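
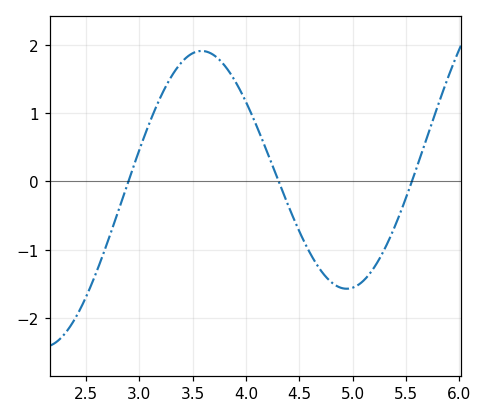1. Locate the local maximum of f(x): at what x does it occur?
3.58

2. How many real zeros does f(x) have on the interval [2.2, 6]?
3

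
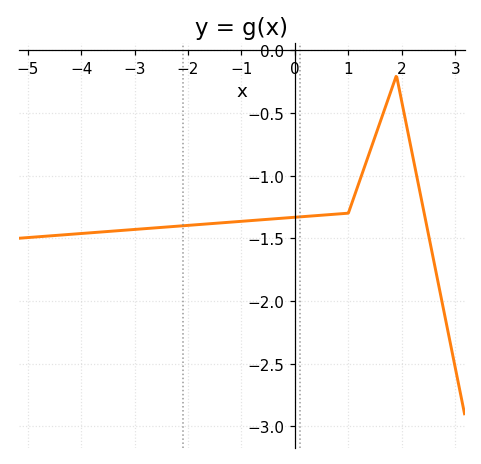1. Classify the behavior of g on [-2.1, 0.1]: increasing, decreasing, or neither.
increasing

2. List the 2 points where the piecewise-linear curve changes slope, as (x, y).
(1, -1.3); (1.9, -0.2)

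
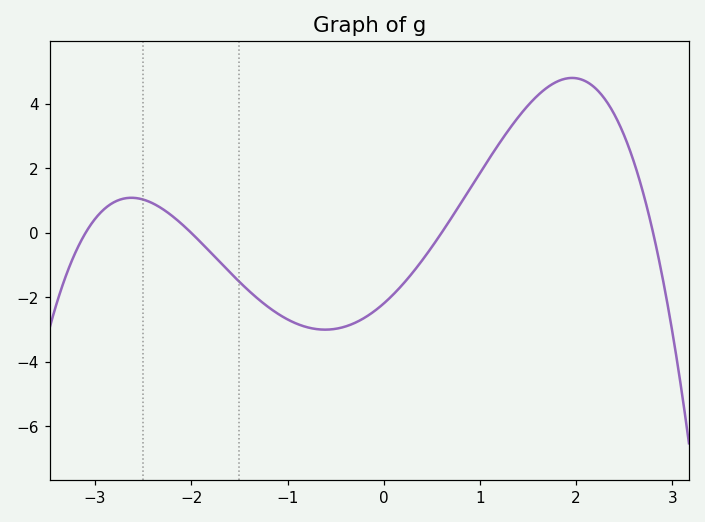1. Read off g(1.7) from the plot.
4.51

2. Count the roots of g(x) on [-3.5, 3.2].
4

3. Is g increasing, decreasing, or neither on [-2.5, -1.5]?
decreasing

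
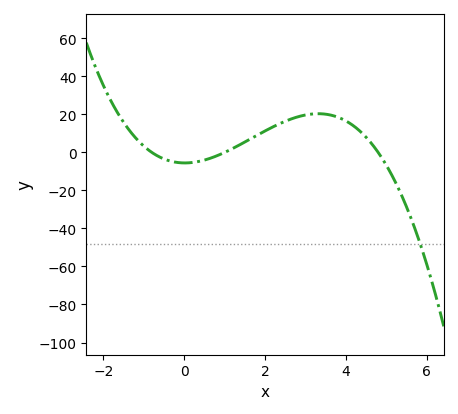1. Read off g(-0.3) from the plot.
-4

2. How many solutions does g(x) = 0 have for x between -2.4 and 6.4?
3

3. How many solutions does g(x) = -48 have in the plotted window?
1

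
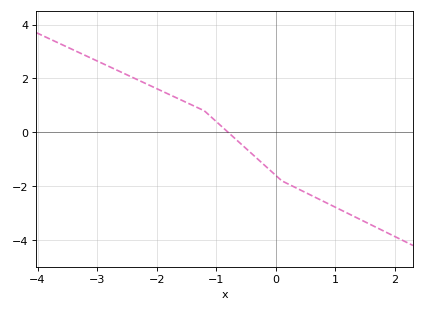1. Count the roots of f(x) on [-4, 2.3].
1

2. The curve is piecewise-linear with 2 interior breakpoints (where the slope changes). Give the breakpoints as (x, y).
(-1.2, 0.8); (0.1, -1.8)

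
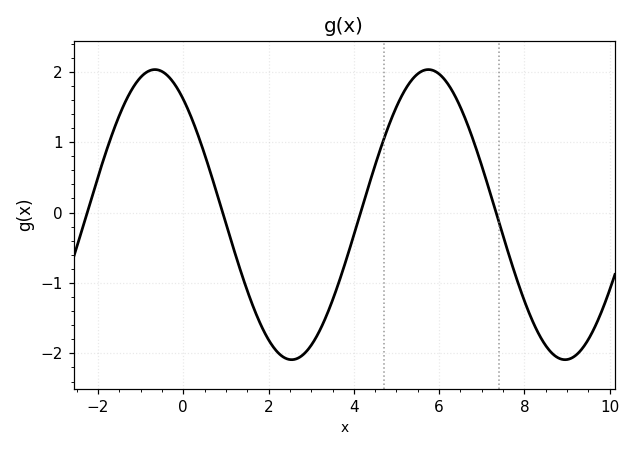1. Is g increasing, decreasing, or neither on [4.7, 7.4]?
neither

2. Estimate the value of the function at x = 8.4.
-1.79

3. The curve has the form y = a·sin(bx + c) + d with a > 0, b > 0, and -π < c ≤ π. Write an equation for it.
y = 2.06sin(0.98x + 2.22) - 0.03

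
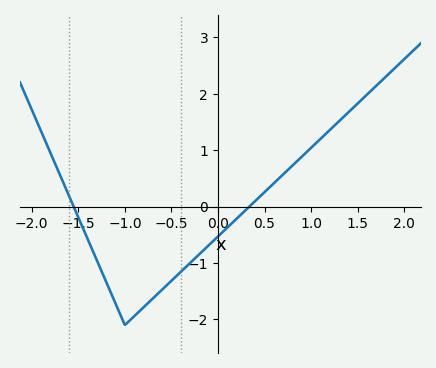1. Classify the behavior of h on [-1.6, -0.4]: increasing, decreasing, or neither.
neither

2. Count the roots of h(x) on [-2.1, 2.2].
2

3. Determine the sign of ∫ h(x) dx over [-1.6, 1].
negative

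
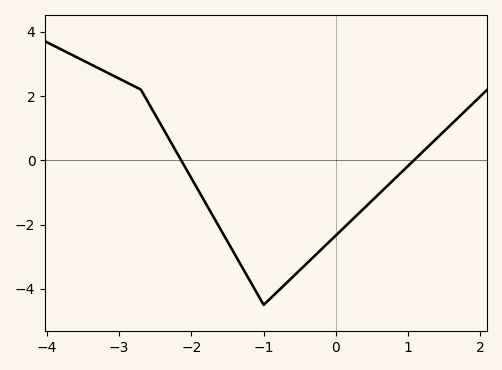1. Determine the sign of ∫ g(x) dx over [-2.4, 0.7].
negative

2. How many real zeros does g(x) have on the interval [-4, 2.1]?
2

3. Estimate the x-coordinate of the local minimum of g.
-1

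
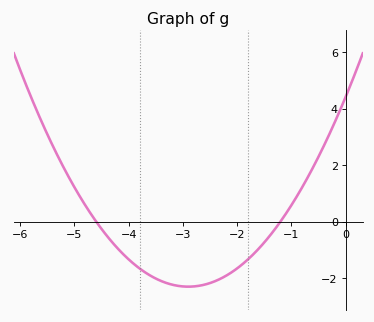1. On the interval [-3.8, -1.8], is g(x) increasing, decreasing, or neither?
neither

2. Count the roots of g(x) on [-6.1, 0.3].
2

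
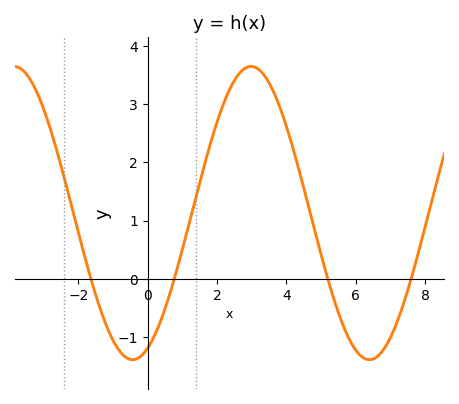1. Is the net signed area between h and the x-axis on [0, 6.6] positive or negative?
positive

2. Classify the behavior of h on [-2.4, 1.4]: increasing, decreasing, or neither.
neither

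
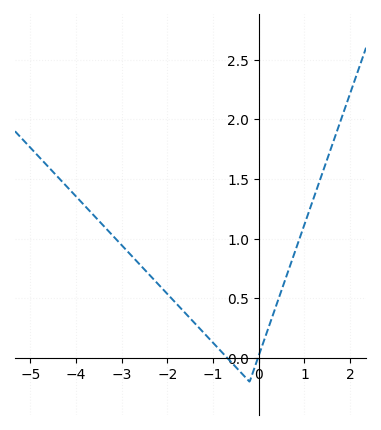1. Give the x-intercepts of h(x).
-0.689, -0.018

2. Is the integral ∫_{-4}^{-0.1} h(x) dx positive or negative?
positive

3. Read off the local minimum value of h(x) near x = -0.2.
-0.199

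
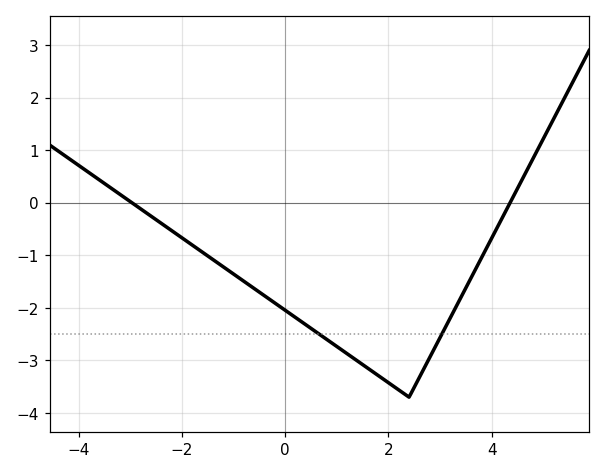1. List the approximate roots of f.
-3, 4.4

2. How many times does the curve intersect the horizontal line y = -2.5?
2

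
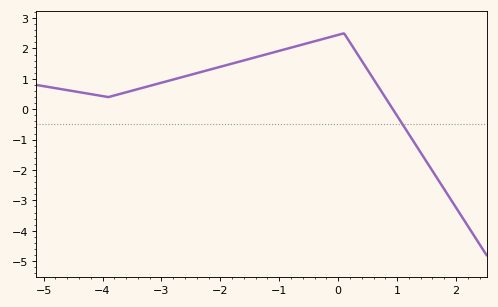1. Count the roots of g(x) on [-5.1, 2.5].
1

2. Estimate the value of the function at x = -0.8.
2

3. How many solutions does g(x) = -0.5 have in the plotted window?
1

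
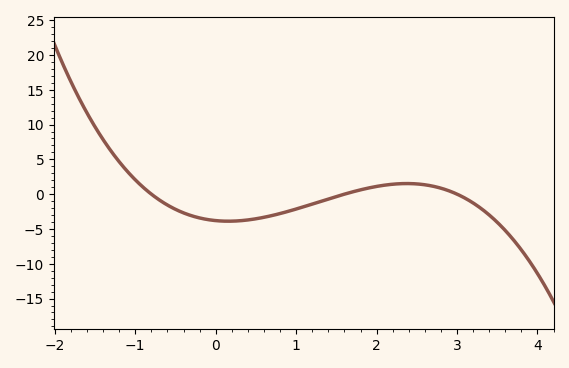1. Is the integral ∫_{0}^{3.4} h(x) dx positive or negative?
negative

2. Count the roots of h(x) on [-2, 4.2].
3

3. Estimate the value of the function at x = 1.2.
-1.43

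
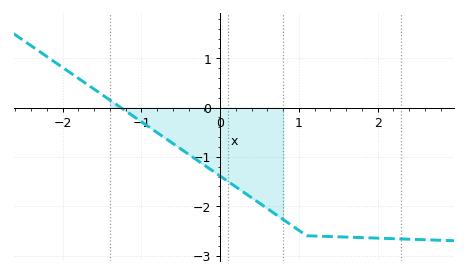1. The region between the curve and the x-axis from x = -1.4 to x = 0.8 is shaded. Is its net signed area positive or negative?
negative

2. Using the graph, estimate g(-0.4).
-0.9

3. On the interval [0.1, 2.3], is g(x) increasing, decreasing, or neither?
decreasing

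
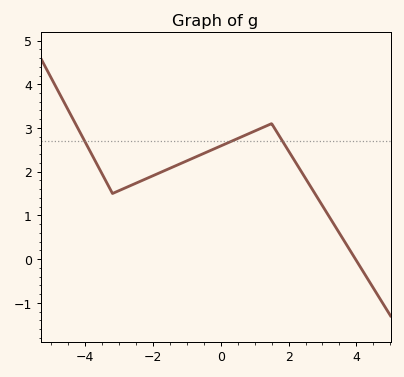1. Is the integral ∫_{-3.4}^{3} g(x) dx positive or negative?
positive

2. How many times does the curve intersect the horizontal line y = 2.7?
3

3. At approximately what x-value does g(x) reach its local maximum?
1.4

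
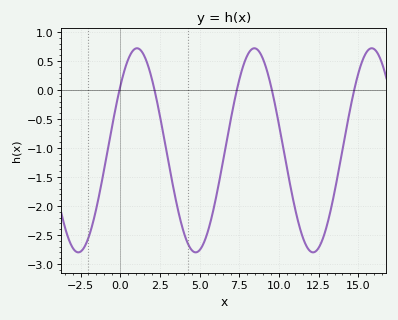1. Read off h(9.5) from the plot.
0.05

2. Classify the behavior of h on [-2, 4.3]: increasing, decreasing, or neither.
neither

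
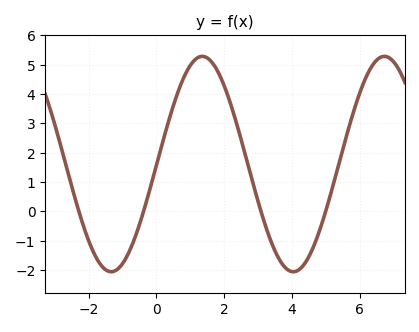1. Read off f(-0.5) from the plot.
-0.4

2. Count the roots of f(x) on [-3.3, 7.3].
4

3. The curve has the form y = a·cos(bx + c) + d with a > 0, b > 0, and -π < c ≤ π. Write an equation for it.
y = 3.67cos(1.2x - 1.6) + 1.61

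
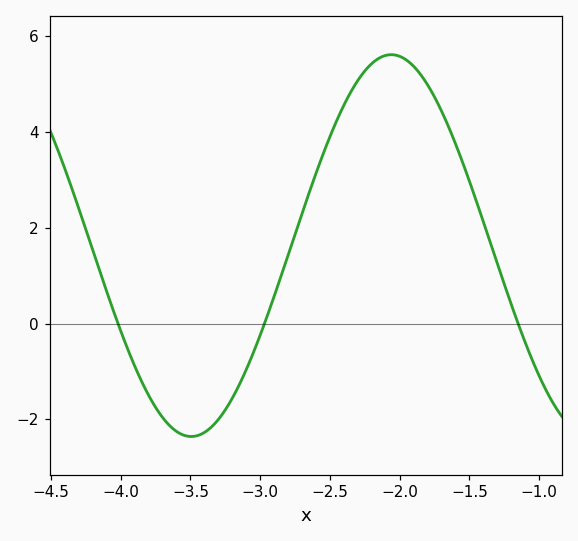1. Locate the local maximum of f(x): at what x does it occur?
-2.06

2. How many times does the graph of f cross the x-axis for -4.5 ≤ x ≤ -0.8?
3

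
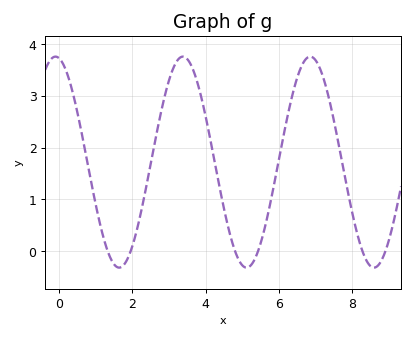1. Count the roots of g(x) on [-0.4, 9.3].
6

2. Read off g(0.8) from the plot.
1.6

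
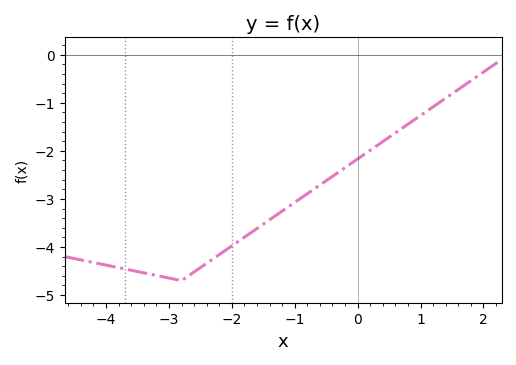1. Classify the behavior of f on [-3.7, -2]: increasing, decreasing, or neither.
neither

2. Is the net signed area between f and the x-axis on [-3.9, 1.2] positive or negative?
negative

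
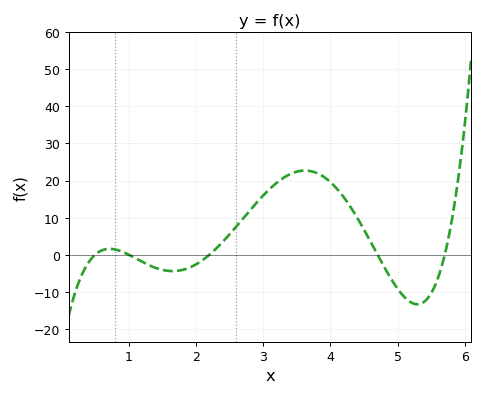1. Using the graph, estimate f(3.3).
21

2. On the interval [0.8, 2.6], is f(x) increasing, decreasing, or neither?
neither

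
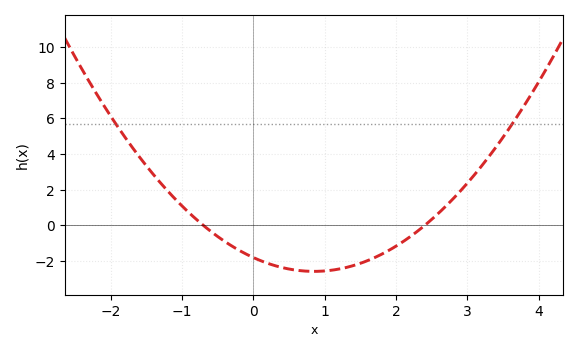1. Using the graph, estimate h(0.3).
-2.25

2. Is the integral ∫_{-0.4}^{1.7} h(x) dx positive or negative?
negative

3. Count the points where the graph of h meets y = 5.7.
2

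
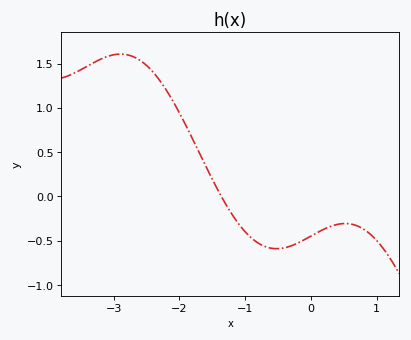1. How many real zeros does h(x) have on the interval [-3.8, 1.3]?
1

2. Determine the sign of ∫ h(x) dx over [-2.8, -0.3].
positive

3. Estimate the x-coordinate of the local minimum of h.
-0.521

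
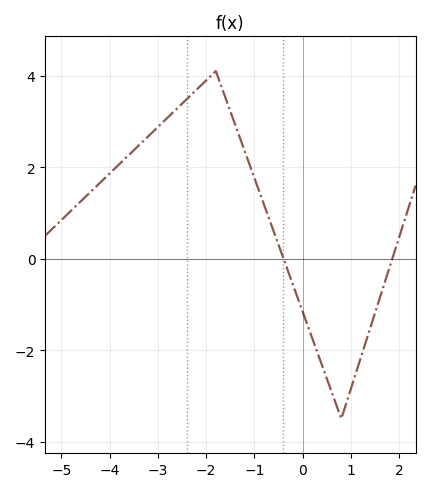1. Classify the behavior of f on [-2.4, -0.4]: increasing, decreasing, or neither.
neither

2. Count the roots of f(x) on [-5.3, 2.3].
2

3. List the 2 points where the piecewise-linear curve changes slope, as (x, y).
(-1.8, 4.1); (0.8, -3.5)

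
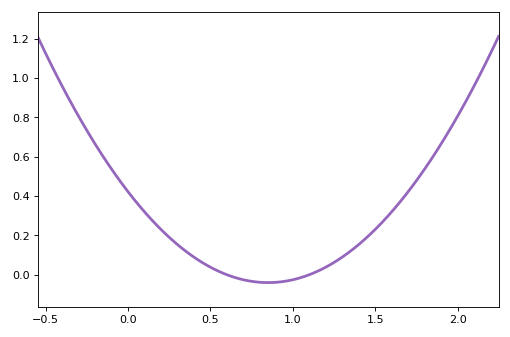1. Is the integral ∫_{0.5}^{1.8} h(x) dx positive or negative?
positive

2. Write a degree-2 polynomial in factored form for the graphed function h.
y = 0.64(x - 0.6)(x - 1.1)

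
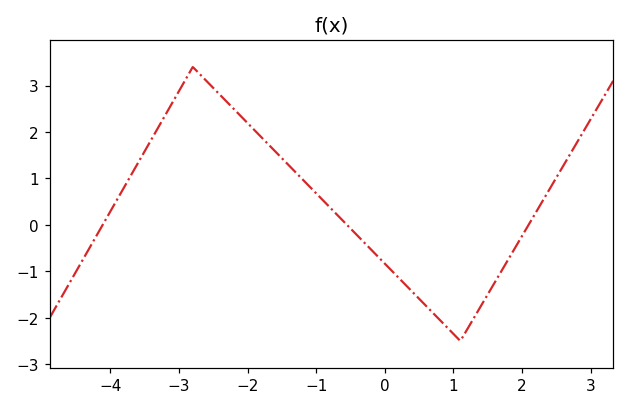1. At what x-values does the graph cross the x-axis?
-4.11, -0.553, 2.09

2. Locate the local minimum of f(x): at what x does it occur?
1.1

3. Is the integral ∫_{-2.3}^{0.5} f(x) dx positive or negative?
positive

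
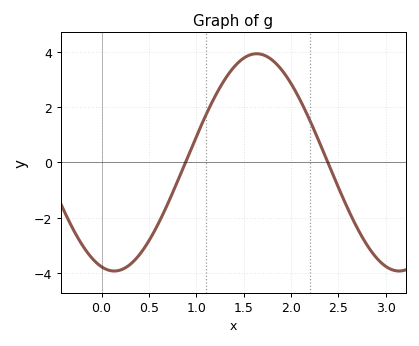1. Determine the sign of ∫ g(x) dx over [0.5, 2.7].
positive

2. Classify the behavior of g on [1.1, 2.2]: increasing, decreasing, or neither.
neither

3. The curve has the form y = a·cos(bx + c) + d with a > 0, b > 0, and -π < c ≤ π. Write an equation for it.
y = 3.93cos(2.09x + 2.86) + 0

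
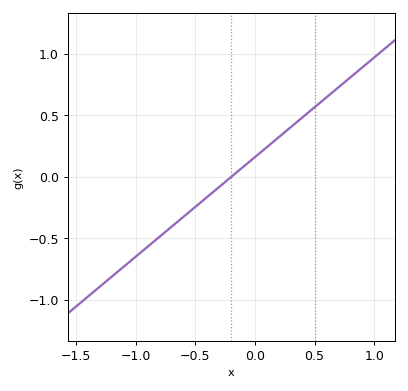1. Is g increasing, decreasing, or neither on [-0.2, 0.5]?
increasing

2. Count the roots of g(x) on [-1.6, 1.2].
1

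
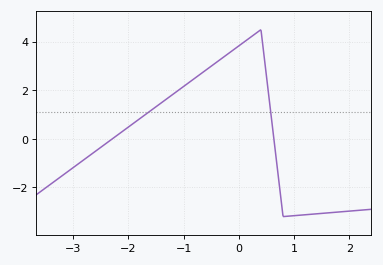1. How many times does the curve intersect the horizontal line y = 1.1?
2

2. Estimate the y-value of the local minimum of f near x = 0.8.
-3.2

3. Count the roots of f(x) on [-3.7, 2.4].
2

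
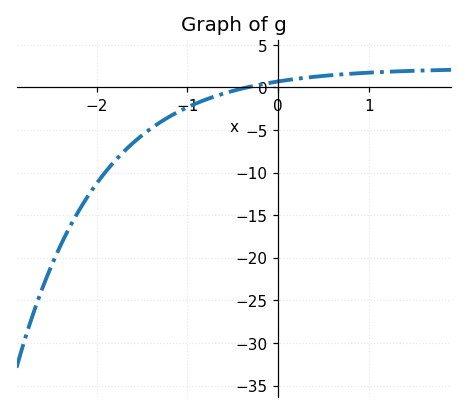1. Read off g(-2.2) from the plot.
-14.5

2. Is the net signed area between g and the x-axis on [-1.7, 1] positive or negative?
negative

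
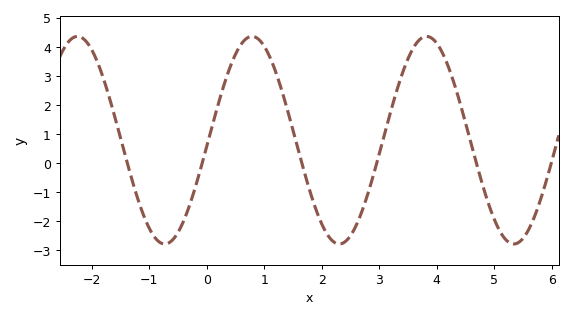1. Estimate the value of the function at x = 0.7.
4.29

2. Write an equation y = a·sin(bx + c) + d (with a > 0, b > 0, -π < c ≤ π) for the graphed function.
y = 3.57sin(2.07x - 0.06) + 0.78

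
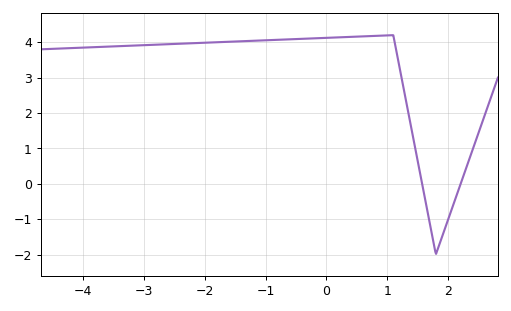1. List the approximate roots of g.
1.57, 2.21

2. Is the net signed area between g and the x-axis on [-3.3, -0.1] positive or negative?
positive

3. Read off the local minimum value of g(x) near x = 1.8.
-1.99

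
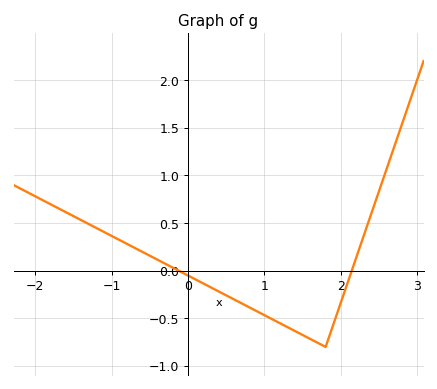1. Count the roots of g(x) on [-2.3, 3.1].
2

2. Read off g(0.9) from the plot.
-0.425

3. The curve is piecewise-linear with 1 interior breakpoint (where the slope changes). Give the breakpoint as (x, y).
(1.8, -0.8)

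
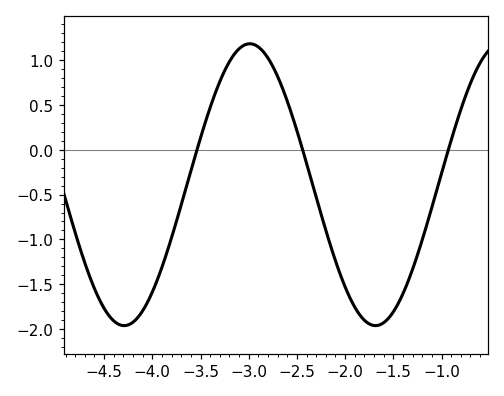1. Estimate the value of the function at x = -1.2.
-1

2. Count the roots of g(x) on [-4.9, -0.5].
3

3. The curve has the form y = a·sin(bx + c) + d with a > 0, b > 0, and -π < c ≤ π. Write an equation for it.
y = 1.57sin(2.4x + 2.5) - 0.39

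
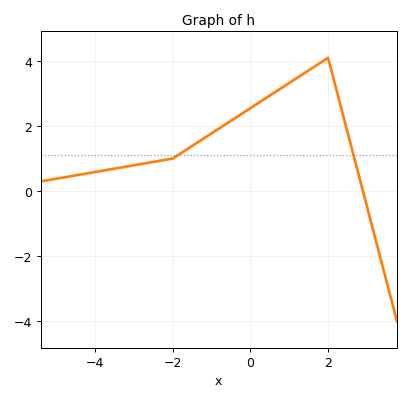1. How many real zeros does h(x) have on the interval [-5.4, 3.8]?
1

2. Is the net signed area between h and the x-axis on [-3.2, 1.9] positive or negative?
positive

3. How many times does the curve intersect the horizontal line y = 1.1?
2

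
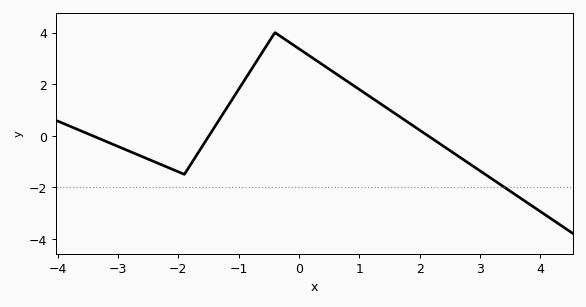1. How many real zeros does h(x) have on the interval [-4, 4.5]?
3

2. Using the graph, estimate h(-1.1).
1.4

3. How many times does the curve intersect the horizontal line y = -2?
1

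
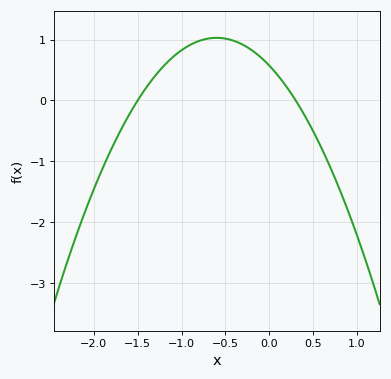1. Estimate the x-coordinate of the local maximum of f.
-0.6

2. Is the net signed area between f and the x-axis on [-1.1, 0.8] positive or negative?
positive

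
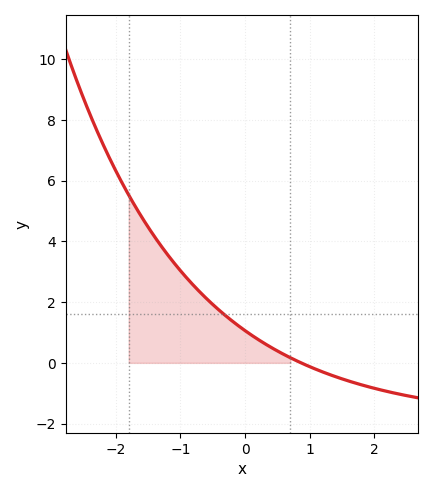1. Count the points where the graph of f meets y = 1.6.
1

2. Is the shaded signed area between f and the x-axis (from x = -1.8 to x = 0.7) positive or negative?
positive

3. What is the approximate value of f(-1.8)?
5.6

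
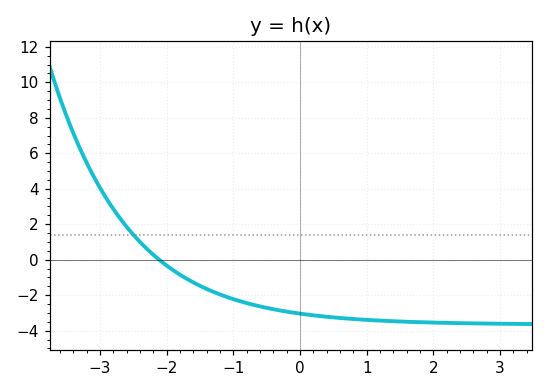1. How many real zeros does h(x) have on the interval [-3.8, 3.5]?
1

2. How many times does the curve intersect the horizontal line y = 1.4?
1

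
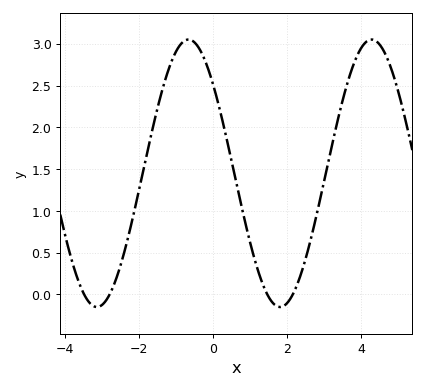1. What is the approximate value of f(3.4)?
2.15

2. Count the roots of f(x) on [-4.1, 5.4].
4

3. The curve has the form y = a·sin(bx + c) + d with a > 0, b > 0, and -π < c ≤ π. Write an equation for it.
y = 1.6sin(1.27x + 2.42) + 1.45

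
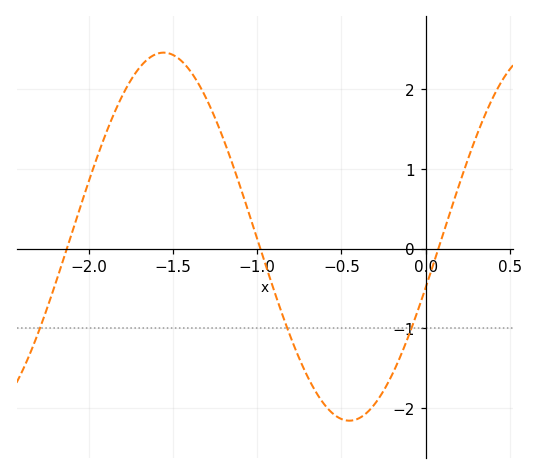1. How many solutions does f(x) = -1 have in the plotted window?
3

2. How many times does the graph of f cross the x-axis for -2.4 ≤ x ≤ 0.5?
3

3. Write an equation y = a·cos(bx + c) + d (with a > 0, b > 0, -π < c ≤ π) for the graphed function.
y = 2.31cos(2.9x - 1.9) + 0.15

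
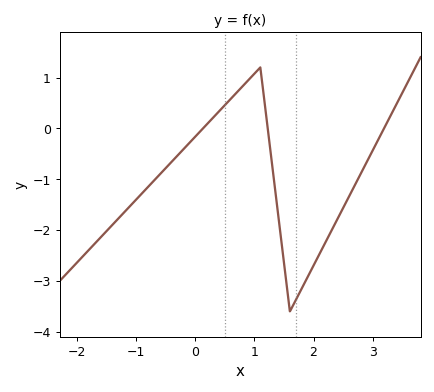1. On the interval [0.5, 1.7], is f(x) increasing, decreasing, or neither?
neither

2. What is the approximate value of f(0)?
-0.2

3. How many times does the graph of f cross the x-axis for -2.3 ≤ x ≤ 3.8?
3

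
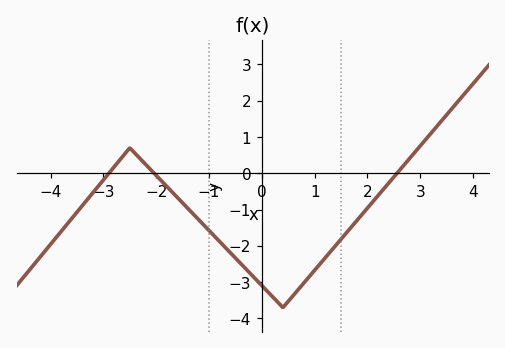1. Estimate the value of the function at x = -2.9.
-0.009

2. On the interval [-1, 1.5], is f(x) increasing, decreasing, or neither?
neither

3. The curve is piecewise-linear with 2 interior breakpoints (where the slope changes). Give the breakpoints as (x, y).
(-2.5, 0.7); (0.4, -3.7)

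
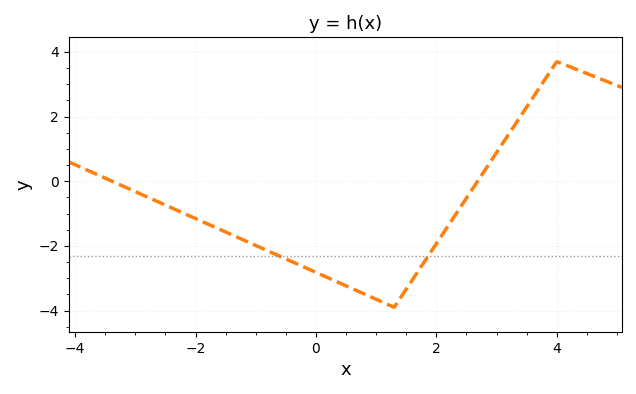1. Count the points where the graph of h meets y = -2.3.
2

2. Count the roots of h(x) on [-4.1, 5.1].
2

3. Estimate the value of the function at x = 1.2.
-3.82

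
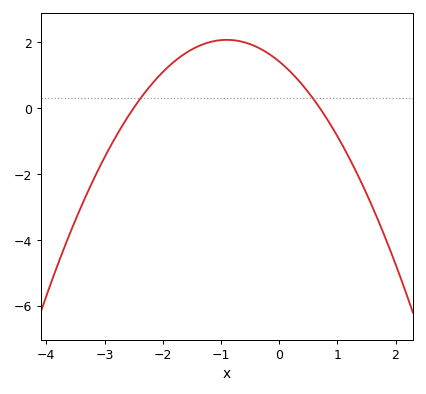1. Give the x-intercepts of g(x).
-2.5, 0.7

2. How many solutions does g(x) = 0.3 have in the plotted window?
2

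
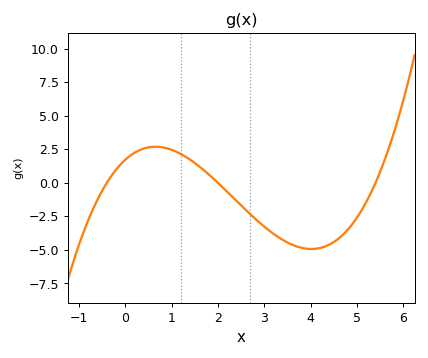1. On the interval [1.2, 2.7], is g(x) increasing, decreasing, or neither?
decreasing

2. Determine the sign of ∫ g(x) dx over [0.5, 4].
negative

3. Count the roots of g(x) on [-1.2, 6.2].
3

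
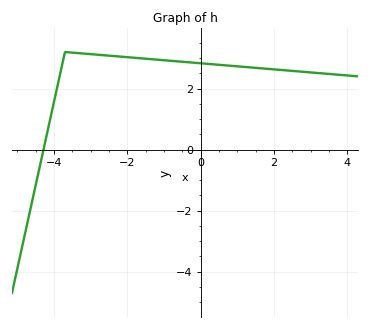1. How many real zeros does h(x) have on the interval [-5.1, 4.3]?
1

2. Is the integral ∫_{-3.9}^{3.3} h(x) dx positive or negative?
positive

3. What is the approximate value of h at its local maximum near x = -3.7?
3.2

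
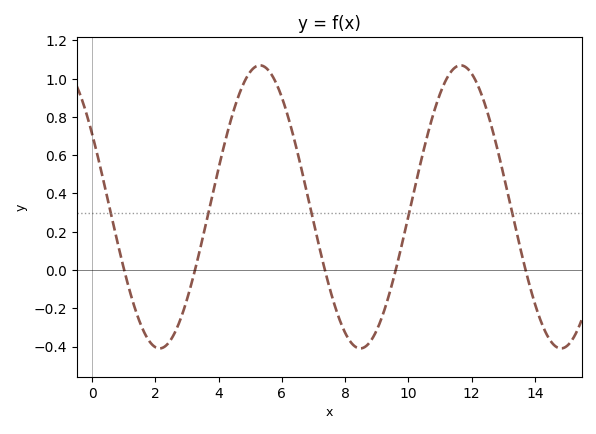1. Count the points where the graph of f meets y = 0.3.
5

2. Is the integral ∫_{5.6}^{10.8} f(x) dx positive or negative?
positive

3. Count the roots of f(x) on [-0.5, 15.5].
5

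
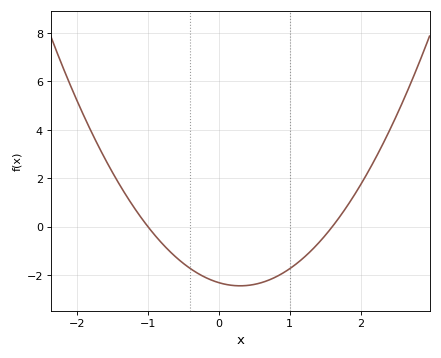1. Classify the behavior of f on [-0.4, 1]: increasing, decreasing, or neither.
neither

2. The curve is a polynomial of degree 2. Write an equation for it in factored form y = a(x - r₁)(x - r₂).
y = 1.45(x + 1)(x - 1.6)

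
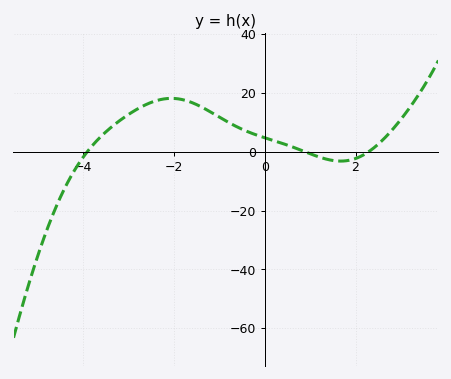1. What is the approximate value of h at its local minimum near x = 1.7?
-4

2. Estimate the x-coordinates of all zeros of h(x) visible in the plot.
-4, 0.8, 2.2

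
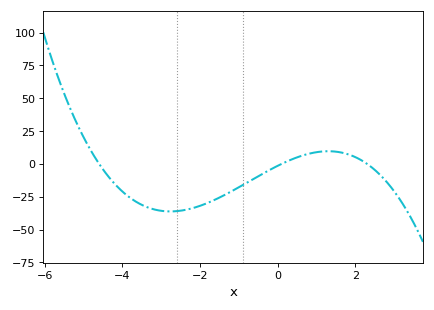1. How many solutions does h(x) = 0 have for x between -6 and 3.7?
3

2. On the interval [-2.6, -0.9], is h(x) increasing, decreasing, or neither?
increasing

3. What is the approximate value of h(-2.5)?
-36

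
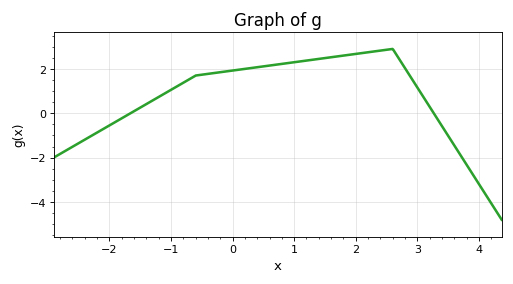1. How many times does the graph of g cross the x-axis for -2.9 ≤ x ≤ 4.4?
2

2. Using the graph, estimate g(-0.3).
1.81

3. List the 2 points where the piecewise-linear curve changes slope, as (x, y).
(-0.6, 1.7); (2.6, 2.9)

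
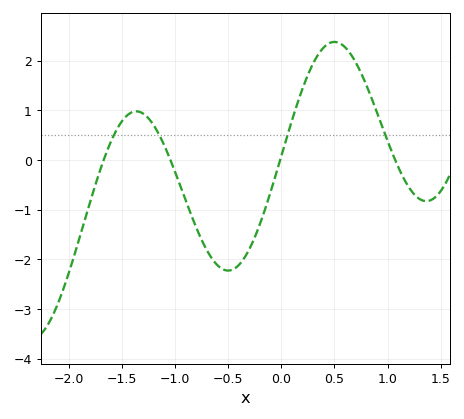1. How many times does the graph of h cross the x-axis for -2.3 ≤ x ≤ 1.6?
4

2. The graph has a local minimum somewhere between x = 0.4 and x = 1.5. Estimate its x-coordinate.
1.36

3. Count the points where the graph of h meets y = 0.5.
4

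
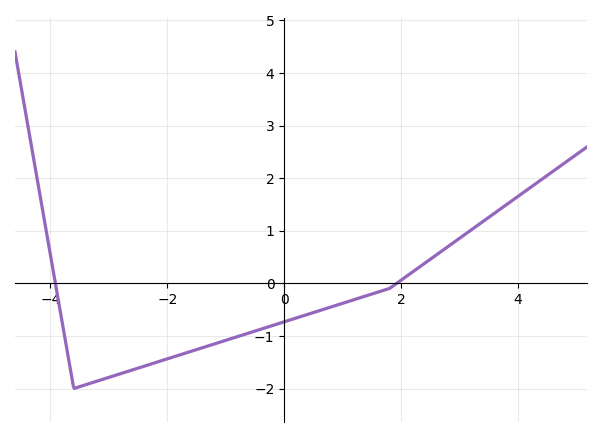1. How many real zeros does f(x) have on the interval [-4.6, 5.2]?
2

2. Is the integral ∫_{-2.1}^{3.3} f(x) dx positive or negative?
negative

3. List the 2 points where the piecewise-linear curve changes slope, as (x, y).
(-3.6, -2); (1.8, -0.1)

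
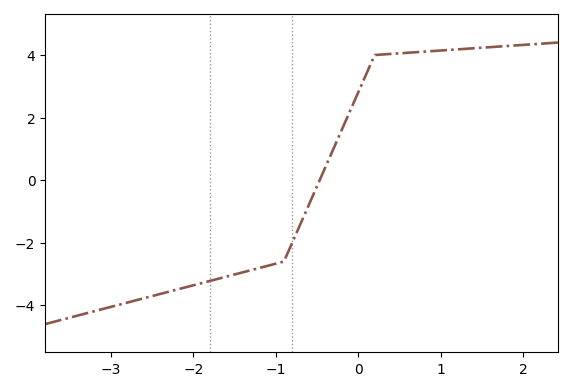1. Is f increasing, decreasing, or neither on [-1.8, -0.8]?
increasing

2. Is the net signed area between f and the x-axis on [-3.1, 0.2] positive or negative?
negative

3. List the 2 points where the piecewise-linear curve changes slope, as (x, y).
(-0.9, -2.6); (0.2, 4)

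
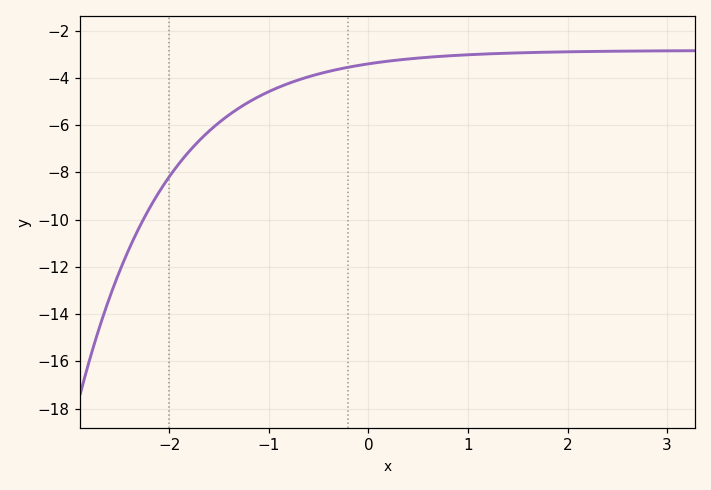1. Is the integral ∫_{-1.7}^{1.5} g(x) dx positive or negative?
negative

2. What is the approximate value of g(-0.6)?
-4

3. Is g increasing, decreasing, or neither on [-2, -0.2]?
increasing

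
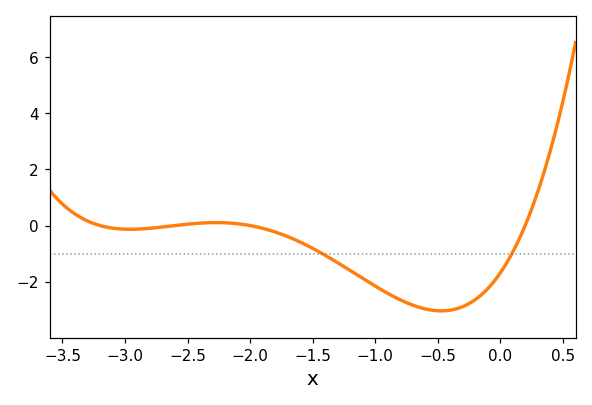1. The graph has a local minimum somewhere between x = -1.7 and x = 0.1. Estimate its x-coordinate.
-0.472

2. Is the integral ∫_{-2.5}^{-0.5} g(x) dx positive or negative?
negative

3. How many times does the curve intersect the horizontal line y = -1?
2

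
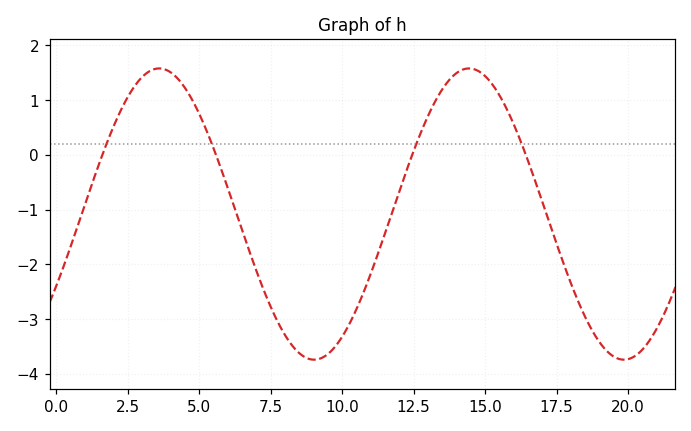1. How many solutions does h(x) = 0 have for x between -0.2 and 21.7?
4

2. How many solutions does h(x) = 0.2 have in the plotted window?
4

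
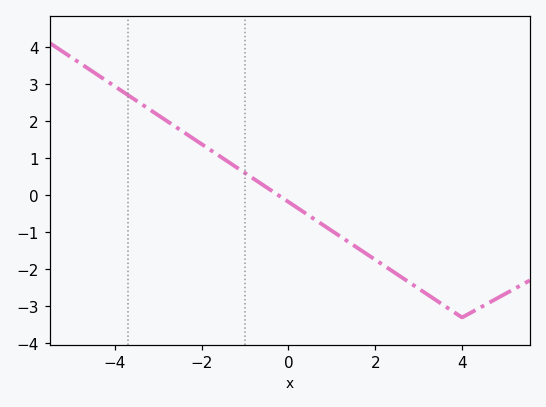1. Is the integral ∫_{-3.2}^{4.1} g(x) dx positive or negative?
negative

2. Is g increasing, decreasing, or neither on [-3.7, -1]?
decreasing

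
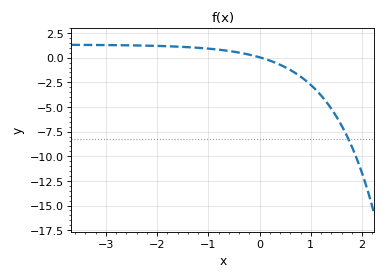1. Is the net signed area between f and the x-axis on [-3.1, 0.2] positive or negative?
positive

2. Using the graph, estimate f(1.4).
-5.17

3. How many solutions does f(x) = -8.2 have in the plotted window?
1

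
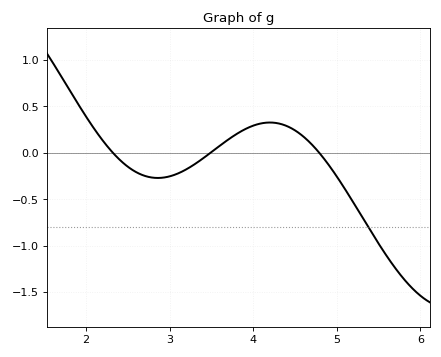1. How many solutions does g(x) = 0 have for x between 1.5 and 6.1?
3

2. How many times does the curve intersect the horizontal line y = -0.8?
1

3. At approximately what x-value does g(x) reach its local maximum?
4.2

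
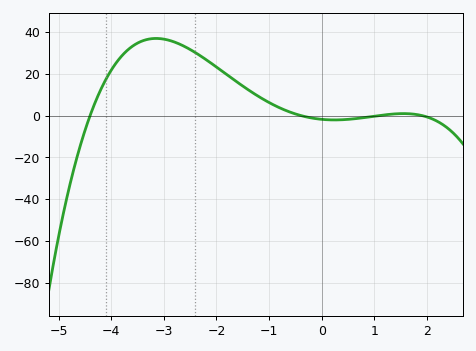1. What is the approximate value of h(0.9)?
-0.689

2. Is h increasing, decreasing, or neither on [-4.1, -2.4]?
neither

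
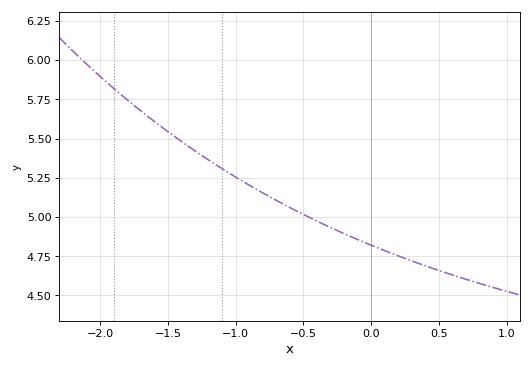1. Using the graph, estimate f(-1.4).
5.48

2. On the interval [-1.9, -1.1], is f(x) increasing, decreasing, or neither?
decreasing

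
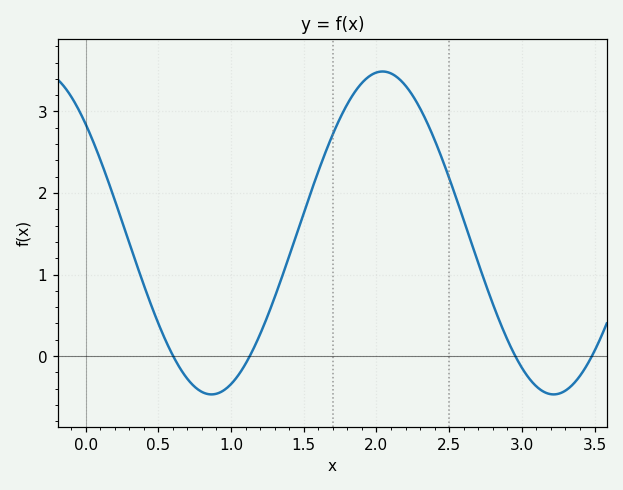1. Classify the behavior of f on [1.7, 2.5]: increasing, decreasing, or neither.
neither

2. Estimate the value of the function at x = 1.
-0.344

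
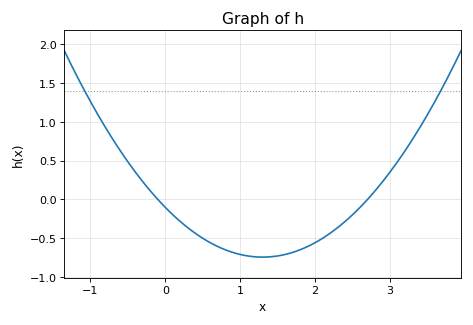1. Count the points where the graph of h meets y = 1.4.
2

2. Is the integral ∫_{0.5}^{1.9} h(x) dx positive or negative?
negative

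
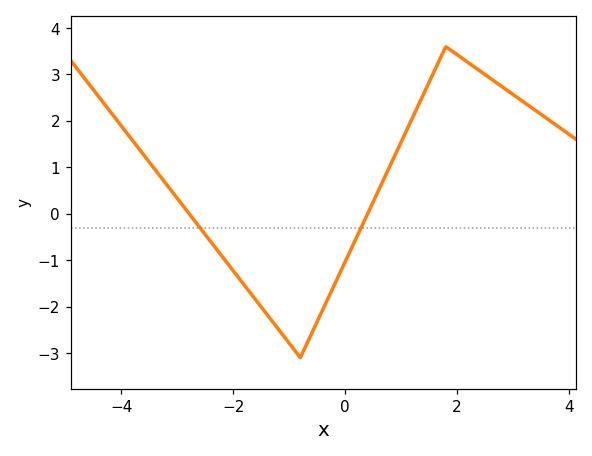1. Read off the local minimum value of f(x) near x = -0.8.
-3.1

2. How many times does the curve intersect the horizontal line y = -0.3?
2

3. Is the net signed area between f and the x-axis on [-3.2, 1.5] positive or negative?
negative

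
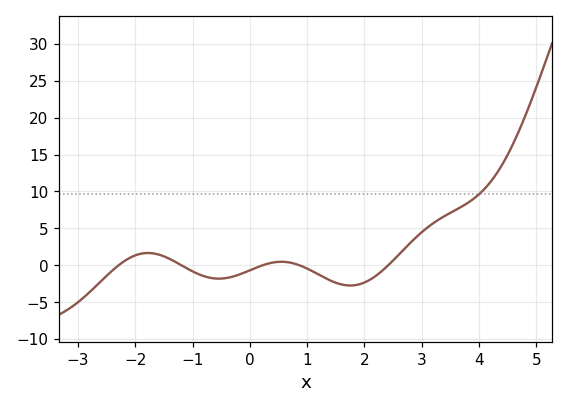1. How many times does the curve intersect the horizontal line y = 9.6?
1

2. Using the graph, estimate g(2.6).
1.5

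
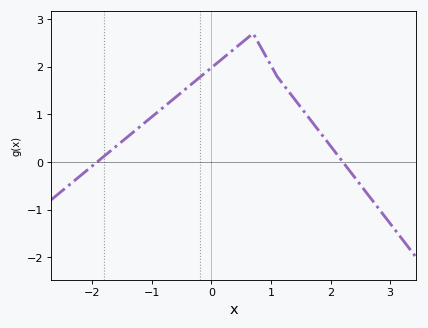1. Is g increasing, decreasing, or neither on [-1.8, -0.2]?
increasing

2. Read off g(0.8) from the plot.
2.5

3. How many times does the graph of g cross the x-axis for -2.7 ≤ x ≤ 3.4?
2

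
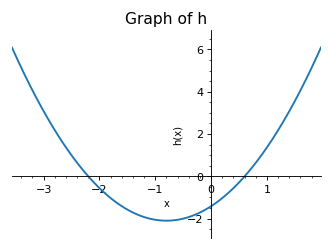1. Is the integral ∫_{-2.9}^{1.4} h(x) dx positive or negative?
negative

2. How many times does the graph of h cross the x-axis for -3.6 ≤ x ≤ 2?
2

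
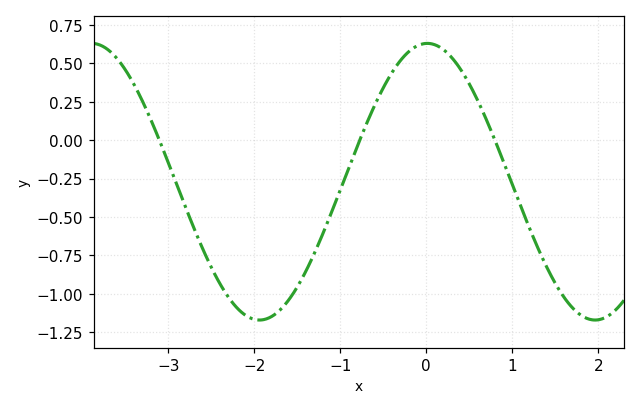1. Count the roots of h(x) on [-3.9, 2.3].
3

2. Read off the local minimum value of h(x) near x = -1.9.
-1.15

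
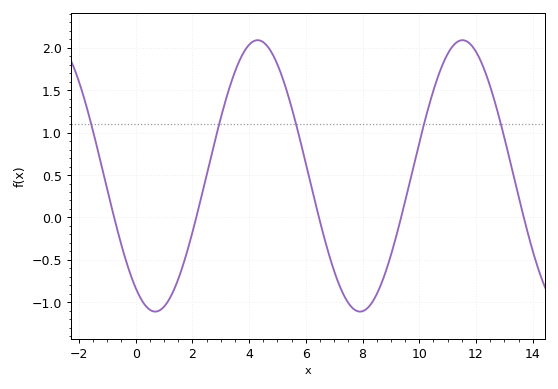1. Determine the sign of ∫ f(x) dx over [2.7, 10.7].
positive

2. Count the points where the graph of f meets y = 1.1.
5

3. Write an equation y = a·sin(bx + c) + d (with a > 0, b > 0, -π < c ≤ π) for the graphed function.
y = 1.6sin(0.87x - 2.17) + 0.49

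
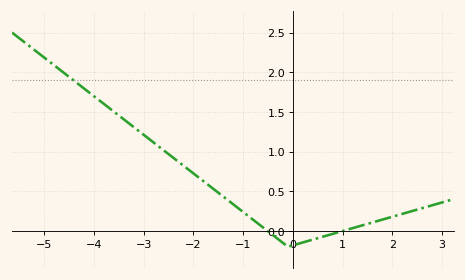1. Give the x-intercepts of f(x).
-0.511, 1.01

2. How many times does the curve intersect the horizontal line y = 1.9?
1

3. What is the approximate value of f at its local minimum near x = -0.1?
-0.2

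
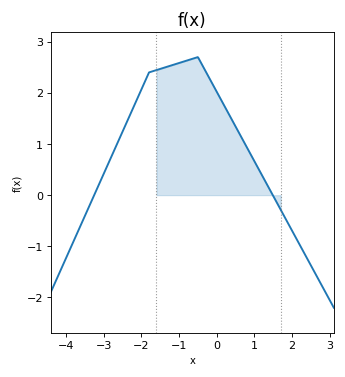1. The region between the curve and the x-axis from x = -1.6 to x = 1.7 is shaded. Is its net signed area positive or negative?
positive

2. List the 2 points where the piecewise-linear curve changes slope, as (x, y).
(-1.8, 2.4); (-0.5, 2.7)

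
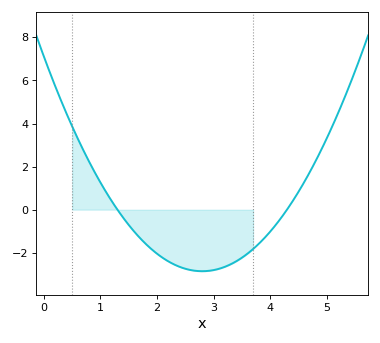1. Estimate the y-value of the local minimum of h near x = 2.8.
-2.86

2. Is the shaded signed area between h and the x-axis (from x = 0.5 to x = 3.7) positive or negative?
negative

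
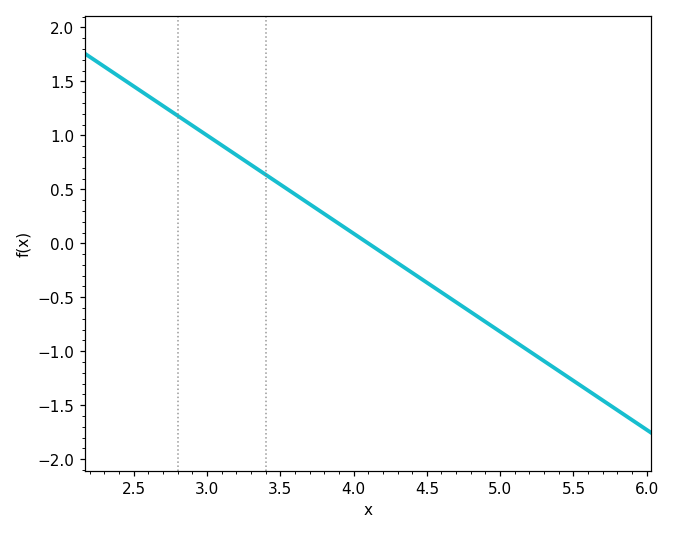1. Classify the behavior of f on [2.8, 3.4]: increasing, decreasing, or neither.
decreasing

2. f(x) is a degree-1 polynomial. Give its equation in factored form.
y = -0.91(x - 4.1)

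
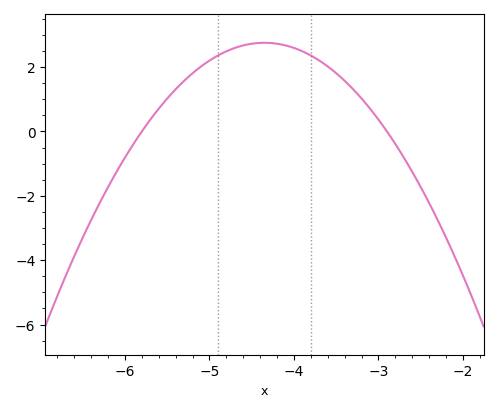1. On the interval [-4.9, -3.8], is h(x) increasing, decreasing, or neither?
neither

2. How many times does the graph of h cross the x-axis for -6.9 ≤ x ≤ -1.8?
2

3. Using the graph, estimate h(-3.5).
1.8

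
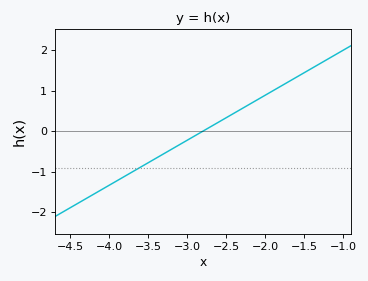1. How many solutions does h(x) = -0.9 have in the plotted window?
1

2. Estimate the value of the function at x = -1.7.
1.2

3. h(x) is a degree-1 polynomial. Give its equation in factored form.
y = 1.11(x + 2.8)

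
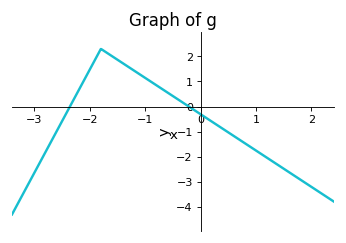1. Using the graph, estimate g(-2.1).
1.1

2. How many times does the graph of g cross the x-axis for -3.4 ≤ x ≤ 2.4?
2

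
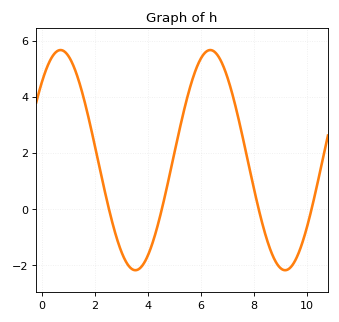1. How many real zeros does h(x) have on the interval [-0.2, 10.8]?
4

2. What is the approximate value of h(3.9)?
-1.8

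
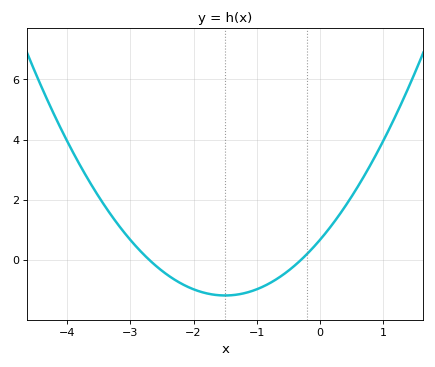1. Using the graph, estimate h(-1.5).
-1.2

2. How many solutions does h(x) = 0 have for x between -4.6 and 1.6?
2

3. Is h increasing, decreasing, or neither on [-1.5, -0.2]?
increasing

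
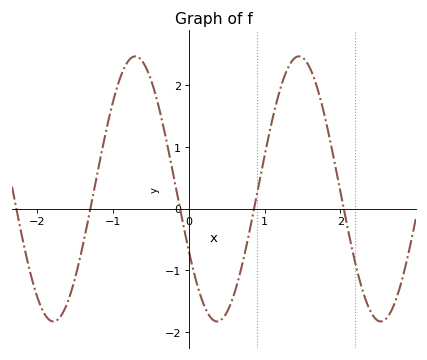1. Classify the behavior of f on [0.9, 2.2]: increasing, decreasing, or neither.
neither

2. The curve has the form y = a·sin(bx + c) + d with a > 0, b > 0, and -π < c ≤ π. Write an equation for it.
y = 2.15sin(2.9x - 2.7) + 0.32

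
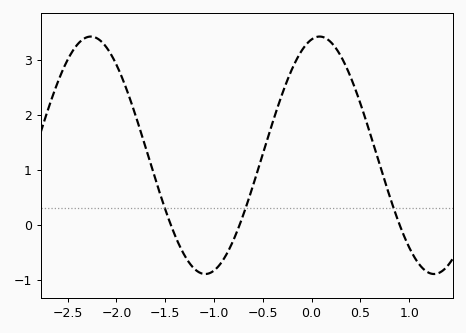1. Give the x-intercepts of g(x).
-1.44, -0.736, 0.901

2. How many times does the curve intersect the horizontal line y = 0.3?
3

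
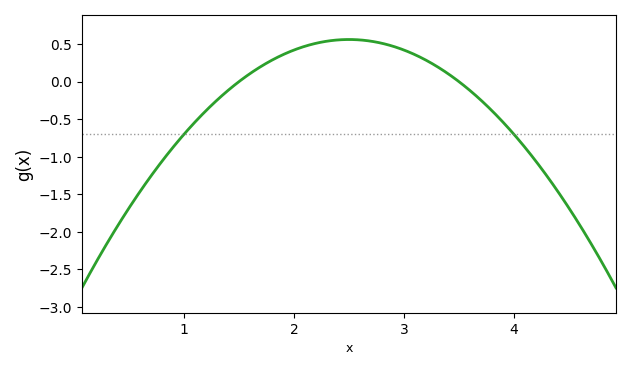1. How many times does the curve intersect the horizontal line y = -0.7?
2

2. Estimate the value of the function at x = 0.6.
-1.46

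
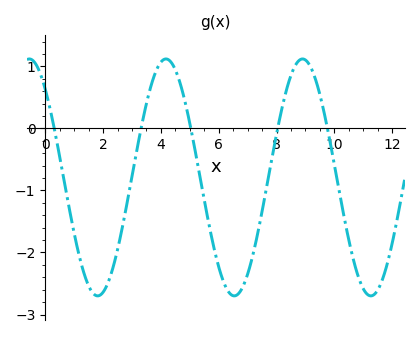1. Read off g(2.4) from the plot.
-2.1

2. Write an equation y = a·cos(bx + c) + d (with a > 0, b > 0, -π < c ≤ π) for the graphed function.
y = 1.91cos(1.3x + 0.73) - 0.79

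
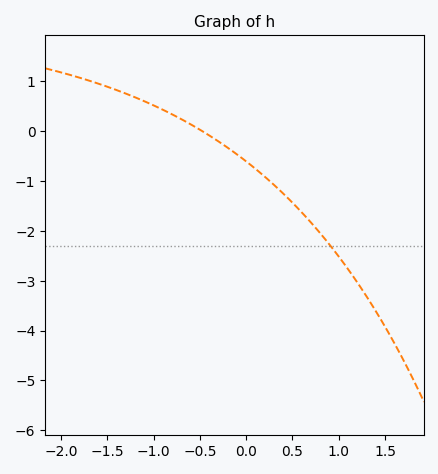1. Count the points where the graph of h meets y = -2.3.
1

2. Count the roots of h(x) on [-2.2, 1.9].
1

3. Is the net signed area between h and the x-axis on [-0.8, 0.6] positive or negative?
negative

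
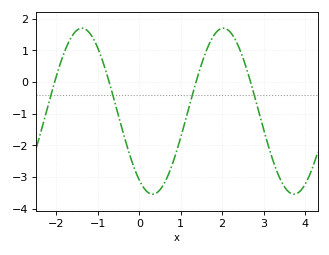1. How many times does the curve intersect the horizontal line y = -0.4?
4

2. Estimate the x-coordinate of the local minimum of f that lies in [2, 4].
3.74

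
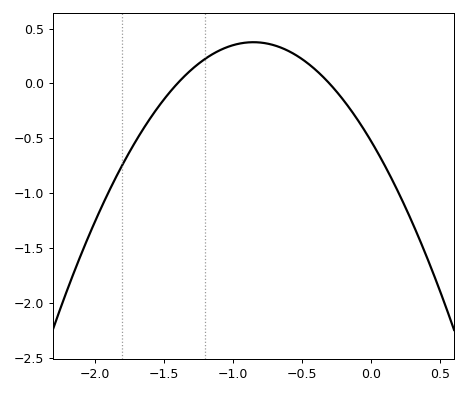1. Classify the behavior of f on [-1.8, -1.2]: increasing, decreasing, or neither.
increasing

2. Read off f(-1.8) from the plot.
-0.75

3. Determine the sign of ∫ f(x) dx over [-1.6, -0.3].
positive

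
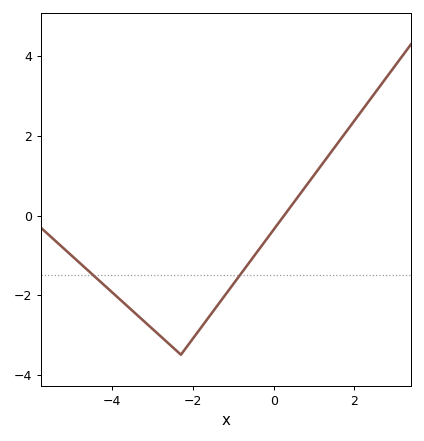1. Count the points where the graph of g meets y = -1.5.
2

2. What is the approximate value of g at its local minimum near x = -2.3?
-3.4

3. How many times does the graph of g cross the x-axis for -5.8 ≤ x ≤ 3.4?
1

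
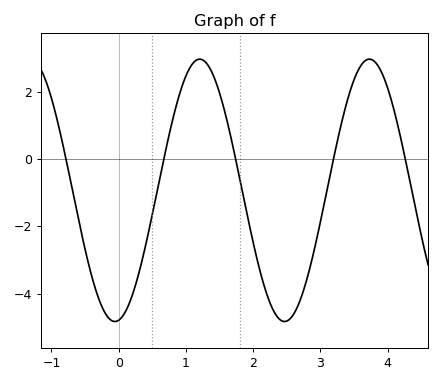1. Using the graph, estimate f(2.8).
-3.57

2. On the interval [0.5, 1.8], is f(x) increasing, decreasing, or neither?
neither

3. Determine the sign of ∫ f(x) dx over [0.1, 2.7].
negative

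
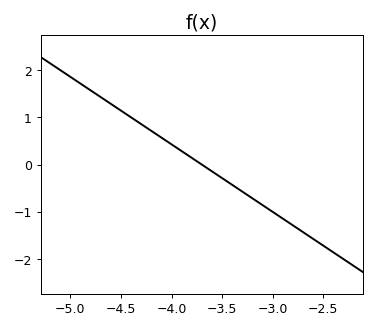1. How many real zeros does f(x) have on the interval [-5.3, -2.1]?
1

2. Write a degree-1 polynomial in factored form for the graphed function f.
y = -1.43(x + 3.7)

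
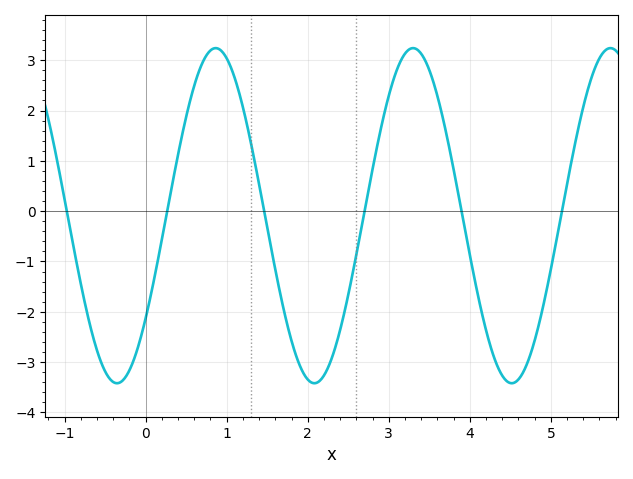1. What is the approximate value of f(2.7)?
0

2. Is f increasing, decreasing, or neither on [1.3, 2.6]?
neither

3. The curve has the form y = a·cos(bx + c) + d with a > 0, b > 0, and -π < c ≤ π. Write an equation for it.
y = 3.33cos(2.6x - 2.2) - 0.09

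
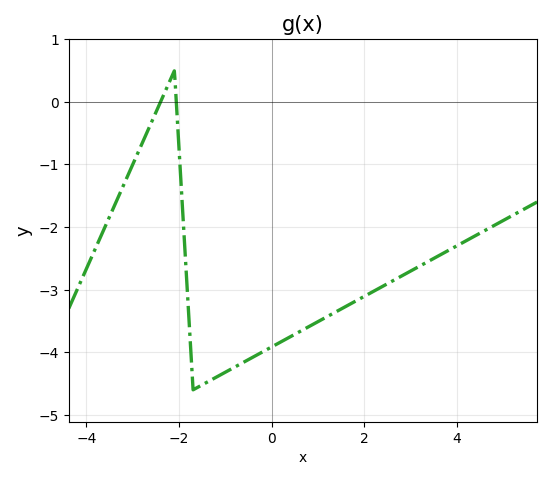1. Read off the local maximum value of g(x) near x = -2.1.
0.5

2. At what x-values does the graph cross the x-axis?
-2.4, -2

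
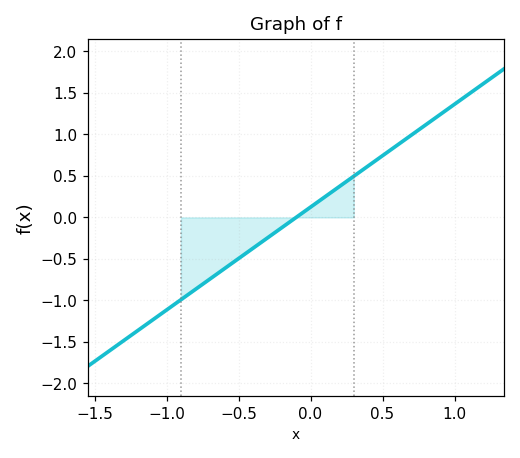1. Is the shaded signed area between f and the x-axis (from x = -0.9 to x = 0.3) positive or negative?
negative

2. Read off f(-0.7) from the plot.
-0.744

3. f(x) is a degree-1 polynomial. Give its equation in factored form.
y = 1.24(x + 0.1)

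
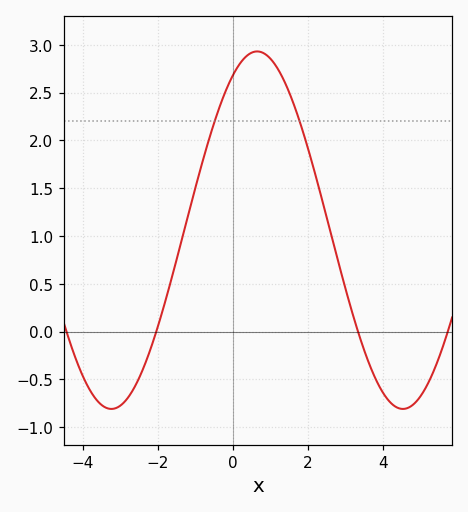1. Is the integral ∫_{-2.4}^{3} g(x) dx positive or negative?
positive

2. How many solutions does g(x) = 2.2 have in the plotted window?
2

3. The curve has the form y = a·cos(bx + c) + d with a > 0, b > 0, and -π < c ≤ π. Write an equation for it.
y = 1.87cos(0.81x - 0.52) + 1.06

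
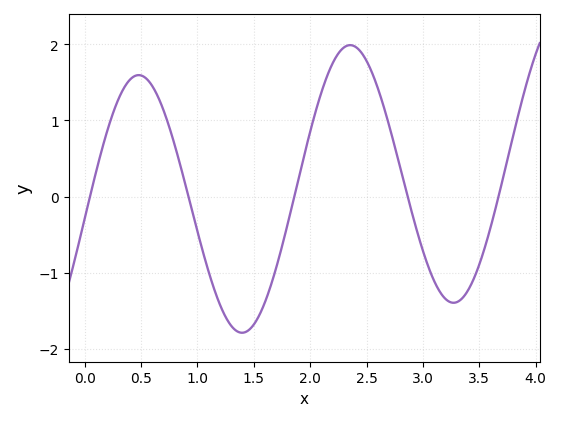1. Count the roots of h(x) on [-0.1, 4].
5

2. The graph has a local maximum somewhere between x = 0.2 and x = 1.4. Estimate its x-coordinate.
0.5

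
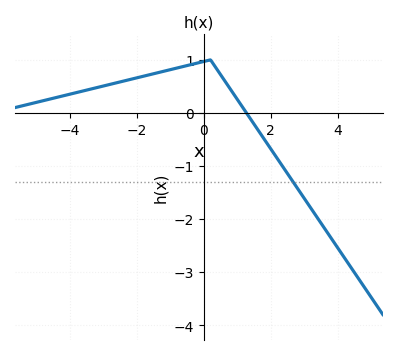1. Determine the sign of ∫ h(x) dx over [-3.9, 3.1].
positive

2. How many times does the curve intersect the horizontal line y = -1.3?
1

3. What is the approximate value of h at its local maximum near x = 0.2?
1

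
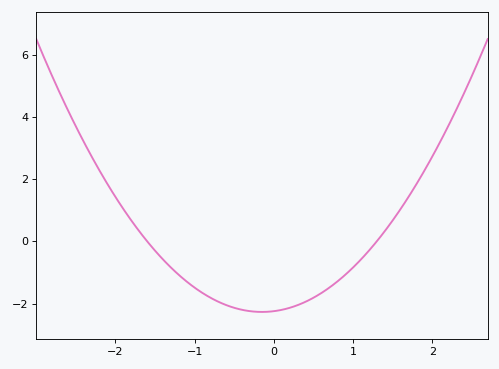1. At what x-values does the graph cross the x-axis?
-1.6, 1.3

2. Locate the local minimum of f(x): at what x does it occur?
-0.15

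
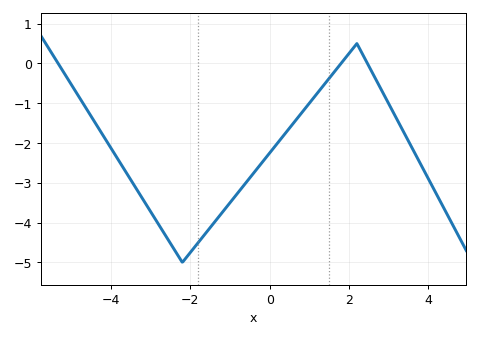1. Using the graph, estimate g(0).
-2.2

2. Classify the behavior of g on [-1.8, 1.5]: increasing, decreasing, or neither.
increasing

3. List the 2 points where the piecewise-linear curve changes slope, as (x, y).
(-2.2, -5); (2.2, 0.5)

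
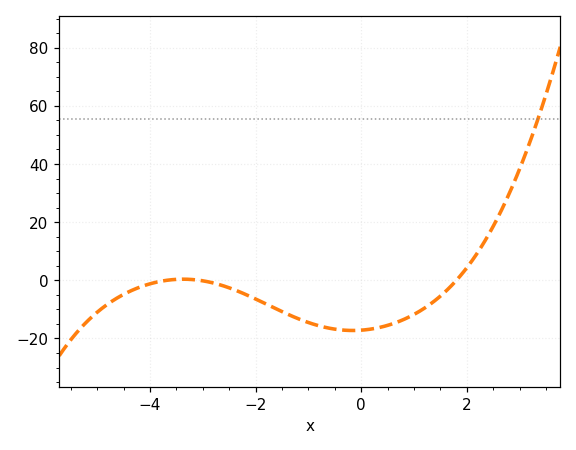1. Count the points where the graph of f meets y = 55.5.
1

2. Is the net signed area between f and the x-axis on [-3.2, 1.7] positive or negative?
negative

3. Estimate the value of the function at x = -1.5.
-10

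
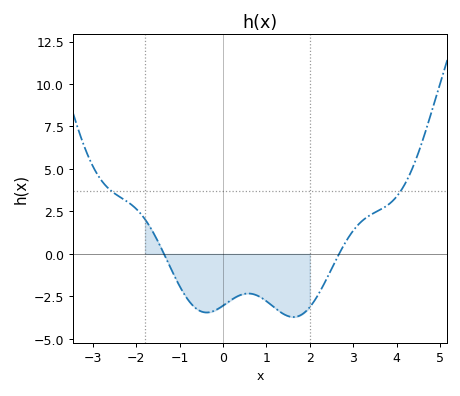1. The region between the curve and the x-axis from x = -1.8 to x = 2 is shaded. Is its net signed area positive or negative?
negative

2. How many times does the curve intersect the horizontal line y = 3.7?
2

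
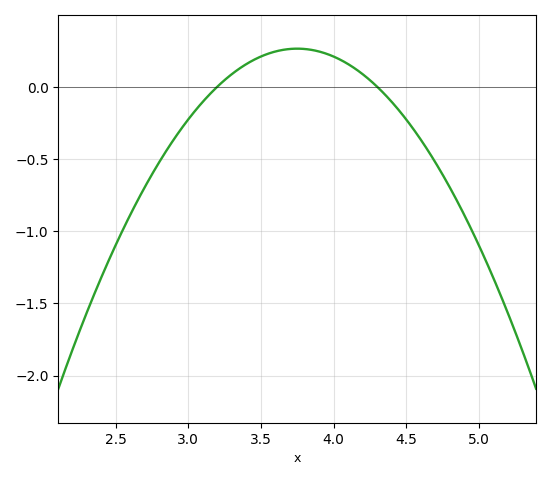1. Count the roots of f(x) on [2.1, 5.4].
2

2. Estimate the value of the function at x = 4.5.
-0.25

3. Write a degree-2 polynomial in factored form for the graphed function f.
y = -0.87(x - 3.2)(x - 4.3)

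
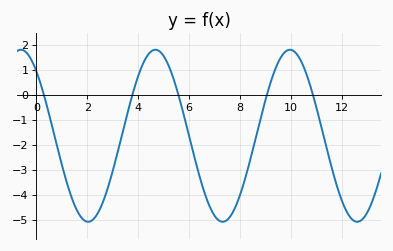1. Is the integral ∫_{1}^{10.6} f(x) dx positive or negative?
negative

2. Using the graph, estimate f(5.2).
1.2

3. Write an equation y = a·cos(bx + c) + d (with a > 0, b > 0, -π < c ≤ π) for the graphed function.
y = 3.44cos(1.2x + 0.72) - 1.63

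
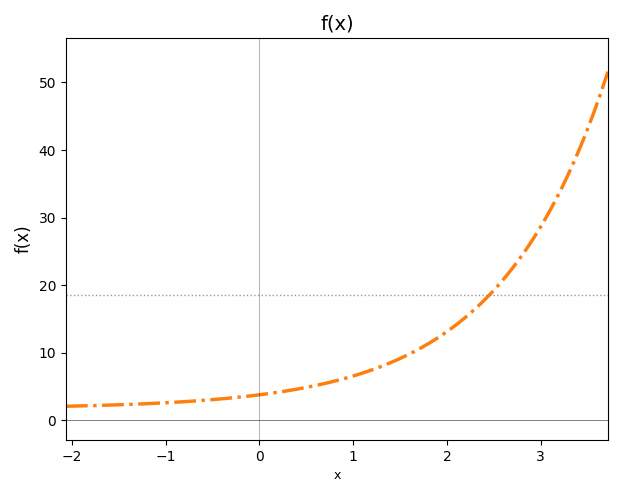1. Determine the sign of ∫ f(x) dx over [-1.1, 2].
positive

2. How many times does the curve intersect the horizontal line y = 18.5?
1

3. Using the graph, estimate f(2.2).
15.3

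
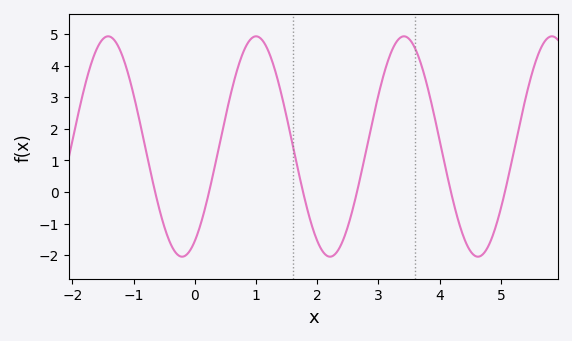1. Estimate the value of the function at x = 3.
3.07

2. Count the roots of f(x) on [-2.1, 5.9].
6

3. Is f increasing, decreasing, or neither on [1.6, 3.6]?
neither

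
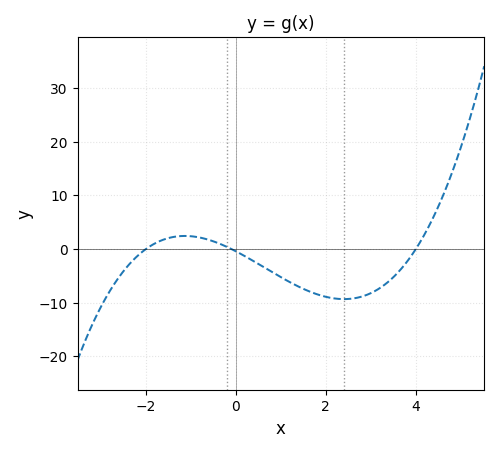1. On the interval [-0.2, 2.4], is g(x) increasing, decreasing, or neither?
decreasing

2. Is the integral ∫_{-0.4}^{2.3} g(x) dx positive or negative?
negative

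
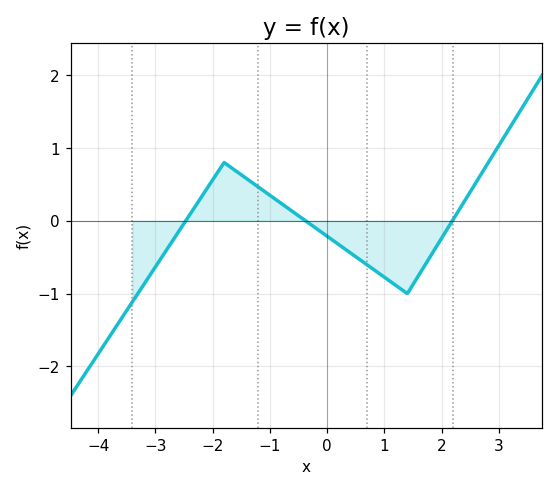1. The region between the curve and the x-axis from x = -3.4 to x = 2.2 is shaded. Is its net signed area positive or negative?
negative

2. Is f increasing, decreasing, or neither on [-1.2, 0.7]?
decreasing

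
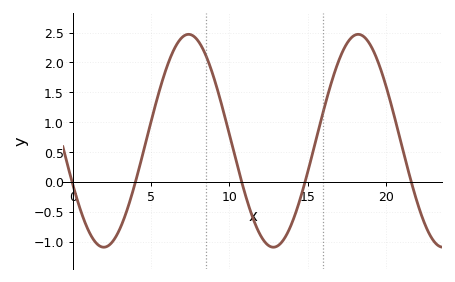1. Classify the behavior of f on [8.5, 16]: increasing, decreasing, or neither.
neither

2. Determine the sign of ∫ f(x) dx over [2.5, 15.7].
positive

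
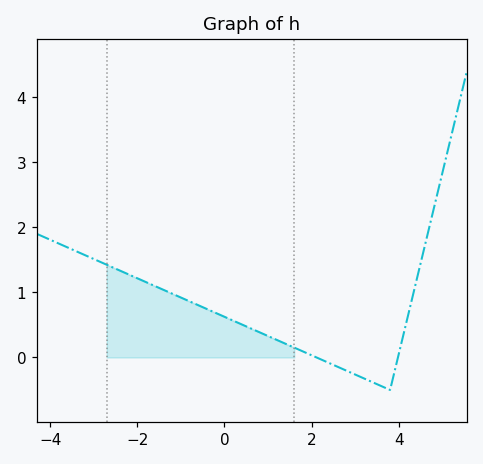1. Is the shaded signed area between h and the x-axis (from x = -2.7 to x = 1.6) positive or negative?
positive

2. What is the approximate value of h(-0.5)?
0.8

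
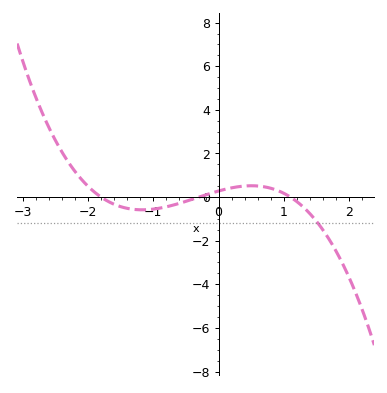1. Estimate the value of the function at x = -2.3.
1.6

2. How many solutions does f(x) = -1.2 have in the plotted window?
1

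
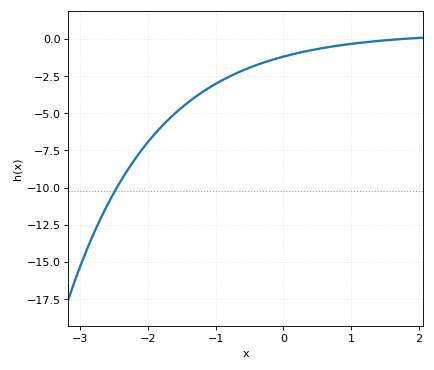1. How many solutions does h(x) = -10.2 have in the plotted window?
1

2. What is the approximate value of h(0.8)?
-0.457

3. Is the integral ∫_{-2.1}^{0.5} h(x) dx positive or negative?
negative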